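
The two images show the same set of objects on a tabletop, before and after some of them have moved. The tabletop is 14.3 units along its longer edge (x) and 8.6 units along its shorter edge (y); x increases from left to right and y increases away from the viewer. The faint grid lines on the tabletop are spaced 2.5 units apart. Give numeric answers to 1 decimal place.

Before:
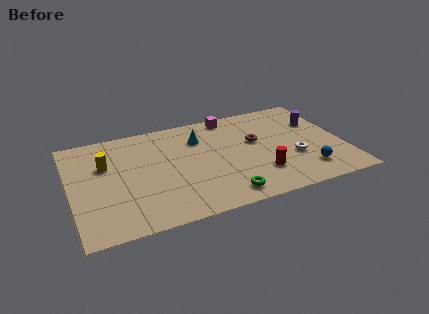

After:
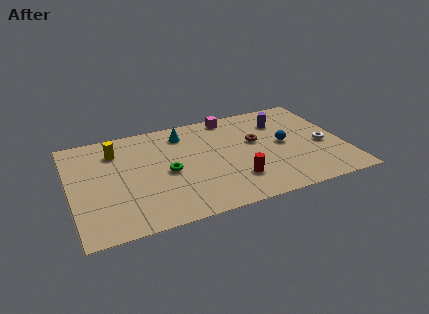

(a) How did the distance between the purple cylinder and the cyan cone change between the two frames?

-1.1

They were about 6.3 units apart before and 5.2 after — 1.1 units closer together.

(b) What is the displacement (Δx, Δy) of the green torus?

(-2.7, 2.8)

The green torus was at about (7.7, 1.2) and moved to about (5.0, 4.0).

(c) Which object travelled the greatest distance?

the green torus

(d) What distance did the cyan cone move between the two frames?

1.1

The cyan cone moved from about (6.9, 6.3) to (6.1, 7.0), a distance of √(0.8² + 0.7²) ≈ 1.1.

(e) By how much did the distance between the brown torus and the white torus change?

+1.0

Before: roughly 2.7 units apart; after: 3.7. That's 1.0 units further apart.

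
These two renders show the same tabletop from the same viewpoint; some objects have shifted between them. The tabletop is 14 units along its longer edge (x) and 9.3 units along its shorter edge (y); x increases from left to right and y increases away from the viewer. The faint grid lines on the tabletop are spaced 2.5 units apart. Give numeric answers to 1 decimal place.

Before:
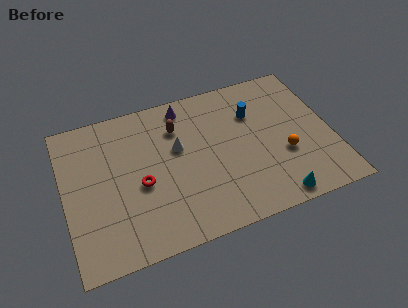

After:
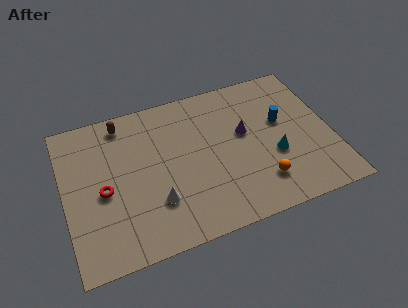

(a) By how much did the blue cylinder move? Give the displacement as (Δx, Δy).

(1.4, -1.0)

The blue cylinder started near (10.1, 6.5) and ended near (11.5, 5.5).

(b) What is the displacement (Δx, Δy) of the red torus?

(-1.9, 0.2)

The red torus was at about (3.9, 4.0) and moved to about (2.0, 4.2).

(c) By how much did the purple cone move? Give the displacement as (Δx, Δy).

(2.9, -2.7)

From the two frames, the purple cone sits at roughly (6.6, 8.1) before and (9.5, 5.4) after.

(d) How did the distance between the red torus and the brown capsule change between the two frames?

+0.5

They were about 3.6 units apart before and 4.1 after — 0.5 units further apart.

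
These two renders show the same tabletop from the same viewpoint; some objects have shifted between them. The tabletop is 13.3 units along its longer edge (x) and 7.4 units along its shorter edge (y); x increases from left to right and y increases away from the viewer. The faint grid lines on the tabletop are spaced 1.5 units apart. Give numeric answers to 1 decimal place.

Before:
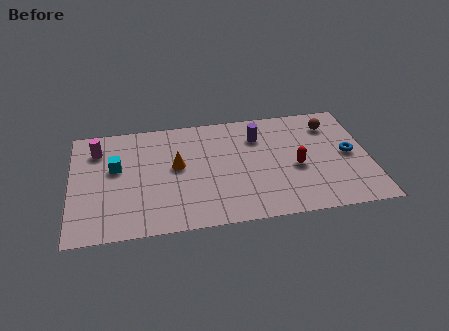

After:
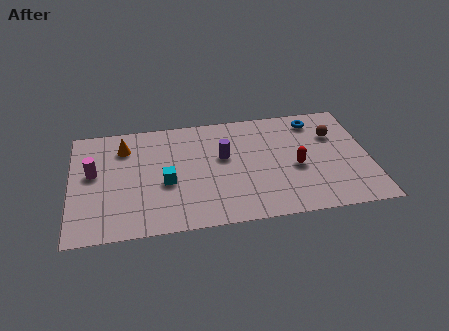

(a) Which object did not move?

the red capsule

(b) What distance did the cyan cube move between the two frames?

2.6

From (2.0, 4.4) to (4.2, 3.1), the cyan cube covered √(2.2² + 1.3²) ≈ 2.6 units.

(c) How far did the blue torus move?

2.9

The blue torus moved from about (12.4, 3.7) to (11.0, 6.2), a distance of √(1.4² + 2.5²) ≈ 2.9.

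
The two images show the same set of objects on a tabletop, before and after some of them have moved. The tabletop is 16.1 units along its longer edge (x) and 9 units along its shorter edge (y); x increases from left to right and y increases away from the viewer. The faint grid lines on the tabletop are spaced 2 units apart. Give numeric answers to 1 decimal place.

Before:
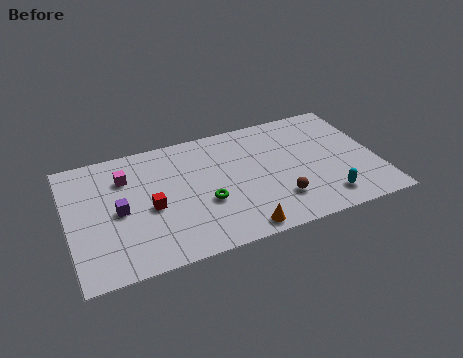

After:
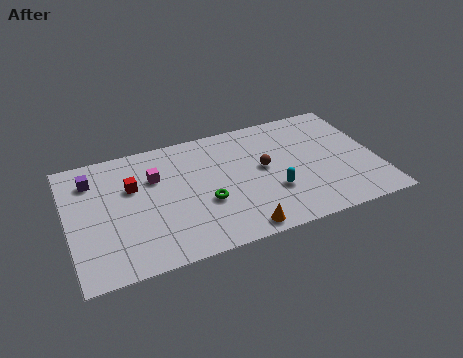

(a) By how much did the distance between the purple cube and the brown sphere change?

+0.7

The distance was about 8.3 in the first image and 9.0 in the second, so they moved 0.7 units further apart.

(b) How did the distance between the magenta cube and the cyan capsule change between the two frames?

-4.5

They were about 11.2 units apart before and 6.7 after — 4.5 units closer together.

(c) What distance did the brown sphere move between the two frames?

2.6

The brown sphere moved from about (10.7, 2.3) to (10.2, 4.9), a distance of √(0.5² + 2.6²) ≈ 2.6.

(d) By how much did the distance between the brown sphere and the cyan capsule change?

-0.6

Before: roughly 2.5 units apart; after: 1.9. That's 0.6 units closer together.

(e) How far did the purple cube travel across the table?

3.0

From (2.6, 4.3) to (1.4, 7.0), the purple cube covered √(1.2² + 2.7²) ≈ 3.0 units.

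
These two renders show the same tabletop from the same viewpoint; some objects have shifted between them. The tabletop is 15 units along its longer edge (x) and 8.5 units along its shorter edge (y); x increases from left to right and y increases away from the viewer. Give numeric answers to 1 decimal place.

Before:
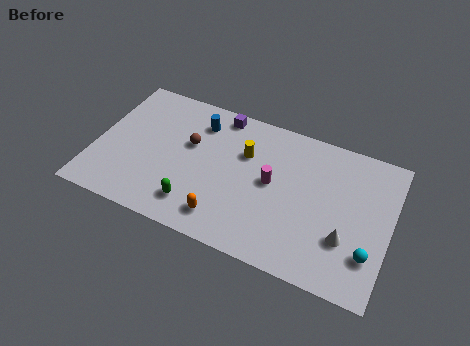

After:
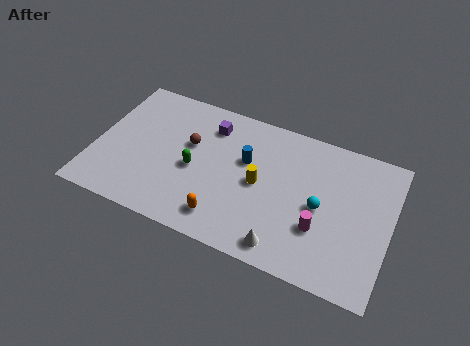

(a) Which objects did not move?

the brown sphere and the orange capsule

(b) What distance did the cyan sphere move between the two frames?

3.1

The cyan sphere moved from about (14.1, 2.3) to (11.5, 4.0), a distance of √(2.6² + 1.7²) ≈ 3.1.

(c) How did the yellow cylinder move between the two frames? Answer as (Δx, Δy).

(0.9, -1.5)

The yellow cylinder was at about (7.5, 5.7) and moved to about (8.4, 4.2).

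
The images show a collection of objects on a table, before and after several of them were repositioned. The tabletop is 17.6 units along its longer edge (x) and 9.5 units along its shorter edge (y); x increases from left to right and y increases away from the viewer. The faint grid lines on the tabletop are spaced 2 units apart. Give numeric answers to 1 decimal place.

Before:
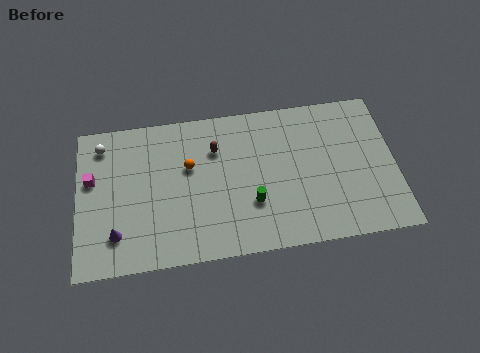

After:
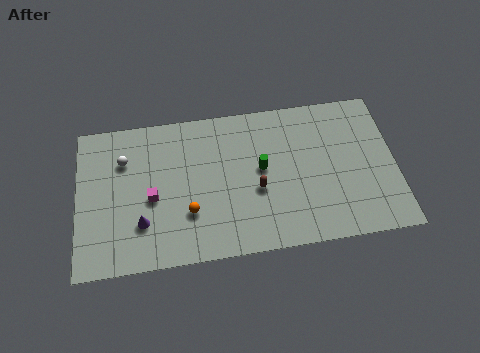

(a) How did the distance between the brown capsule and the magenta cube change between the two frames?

-1.2

The distance was about 7.0 in the first image and 5.8 in the second, so they moved 1.2 units closer together.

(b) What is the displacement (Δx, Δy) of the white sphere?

(1.2, -1.1)

From the two frames, the white sphere sits at roughly (1.4, 7.9) before and (2.6, 6.8) after.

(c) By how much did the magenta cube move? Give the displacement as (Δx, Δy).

(3.3, -1.6)

The magenta cube started near (0.8, 5.8) and ended near (4.1, 4.2).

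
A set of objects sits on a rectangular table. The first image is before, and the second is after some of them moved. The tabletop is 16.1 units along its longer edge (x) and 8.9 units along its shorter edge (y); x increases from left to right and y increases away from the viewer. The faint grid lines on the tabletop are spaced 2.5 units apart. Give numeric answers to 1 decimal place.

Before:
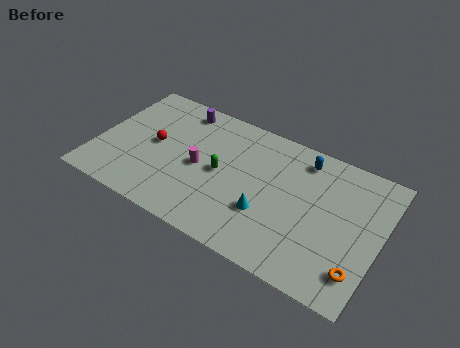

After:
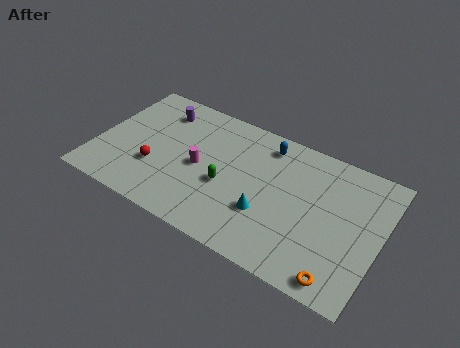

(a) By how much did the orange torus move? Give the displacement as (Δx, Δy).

(-0.9, -0.9)

From the two frames, the orange torus sits at roughly (15.2, 1.9) before and (14.3, 1.0) after.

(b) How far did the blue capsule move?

2.1

From (11.4, 7.5) to (9.3, 7.5), the blue capsule covered √(2.1² + 0.0²) ≈ 2.1 units.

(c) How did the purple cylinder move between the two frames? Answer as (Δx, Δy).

(-1.1, -0.6)

From the two frames, the purple cylinder sits at roughly (4.2, 7.7) before and (3.1, 7.1) after.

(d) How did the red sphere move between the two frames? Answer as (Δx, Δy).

(0.3, -1.6)

The red sphere was at about (3.2, 4.6) and moved to about (3.5, 3.0).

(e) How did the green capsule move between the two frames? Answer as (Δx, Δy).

(0.4, -0.7)

The green capsule started near (7.1, 4.4) and ended near (7.5, 3.7).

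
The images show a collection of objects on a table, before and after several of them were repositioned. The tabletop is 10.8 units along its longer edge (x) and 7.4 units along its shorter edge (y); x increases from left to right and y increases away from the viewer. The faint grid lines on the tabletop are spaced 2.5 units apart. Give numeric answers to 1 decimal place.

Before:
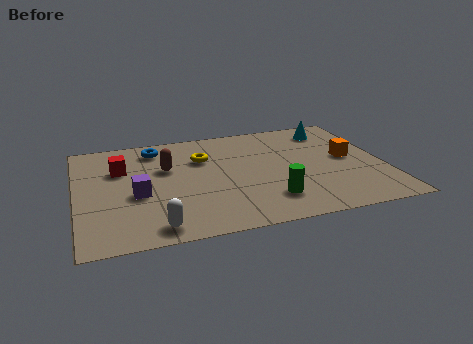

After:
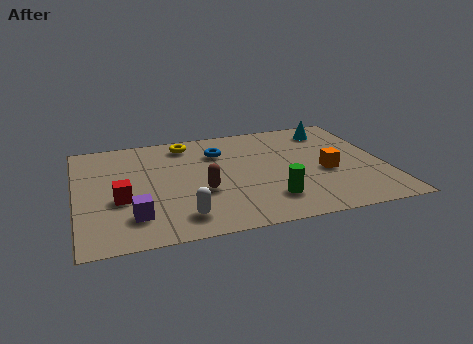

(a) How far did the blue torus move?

2.3

The blue torus was near (2.9, 6.2) before and (5.1, 5.4) after, so it travelled √(2.2² + 0.8²) ≈ 2.3 units.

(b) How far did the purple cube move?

1.4

The purple cube moved from about (2.1, 3.1) to (1.9, 1.7), a distance of √(0.2² + 1.4²) ≈ 1.4.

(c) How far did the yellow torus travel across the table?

1.3

The yellow torus moved from about (4.5, 5.1) to (4.0, 6.3), a distance of √(0.5² + 1.2²) ≈ 1.3.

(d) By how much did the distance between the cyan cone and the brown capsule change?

-0.3

The distance was about 6.2 in the first image and 5.9 in the second, so they moved 0.3 units closer together.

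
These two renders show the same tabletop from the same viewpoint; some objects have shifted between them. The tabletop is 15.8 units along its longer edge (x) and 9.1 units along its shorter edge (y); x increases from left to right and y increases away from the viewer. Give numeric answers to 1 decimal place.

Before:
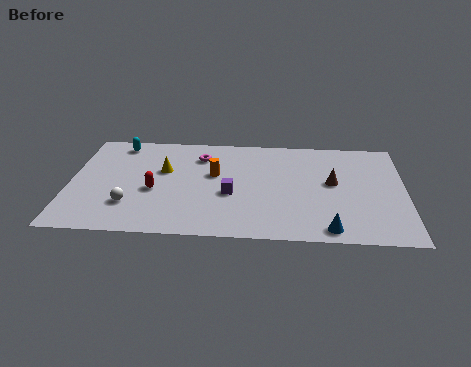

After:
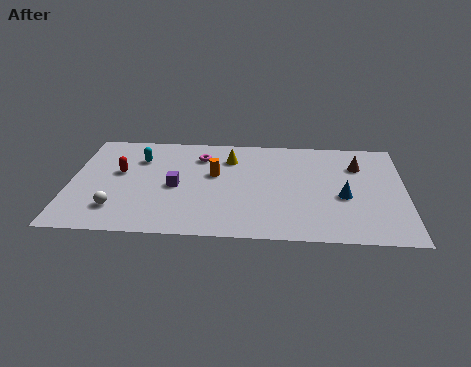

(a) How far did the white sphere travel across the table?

0.7

The white sphere was near (2.9, 2.5) before and (2.3, 2.1) after, so it travelled √(0.6² + 0.4²) ≈ 0.7 units.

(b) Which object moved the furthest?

the yellow cone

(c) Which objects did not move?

the orange cylinder and the magenta torus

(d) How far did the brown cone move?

2.0

The brown cone was near (12.4, 5.0) before and (13.6, 6.6) after, so it travelled √(1.2² + 1.6²) ≈ 2.0 units.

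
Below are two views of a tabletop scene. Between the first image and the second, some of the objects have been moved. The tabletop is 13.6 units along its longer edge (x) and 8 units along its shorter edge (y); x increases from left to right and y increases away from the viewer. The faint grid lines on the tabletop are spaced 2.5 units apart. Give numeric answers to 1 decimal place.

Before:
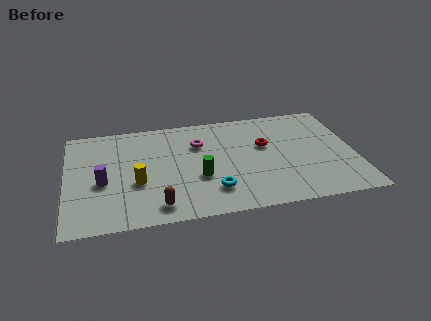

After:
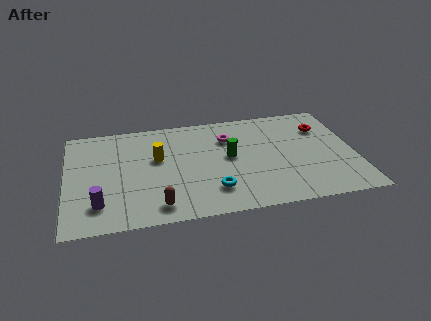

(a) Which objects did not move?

the cyan torus and the brown capsule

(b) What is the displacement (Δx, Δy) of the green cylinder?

(1.5, 1.3)

The green cylinder started near (6.2, 3.0) and ended near (7.7, 4.3).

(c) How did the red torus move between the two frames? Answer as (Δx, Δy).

(2.8, 0.9)

The red torus was at about (9.4, 4.9) and moved to about (12.2, 5.8).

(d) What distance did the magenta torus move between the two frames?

1.4

From (6.3, 5.6) to (7.7, 5.8), the magenta torus covered √(1.4² + 0.2²) ≈ 1.4 units.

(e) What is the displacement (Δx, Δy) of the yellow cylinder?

(1.0, 1.7)

The yellow cylinder was at about (3.3, 3.1) and moved to about (4.3, 4.8).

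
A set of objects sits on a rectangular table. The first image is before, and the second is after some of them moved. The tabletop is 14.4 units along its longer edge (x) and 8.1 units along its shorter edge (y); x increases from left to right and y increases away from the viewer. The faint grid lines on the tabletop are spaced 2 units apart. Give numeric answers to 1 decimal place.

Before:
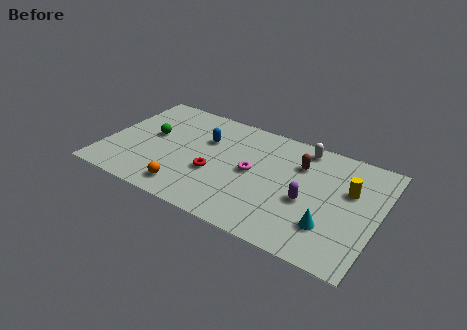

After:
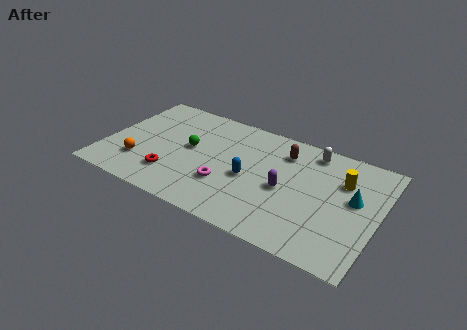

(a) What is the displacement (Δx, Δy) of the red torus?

(-2.1, -1.1)

From the two frames, the red torus sits at roughly (5.9, 3.1) before and (3.8, 2.0) after.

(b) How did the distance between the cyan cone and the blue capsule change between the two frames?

-2.2

Before: roughly 7.7 units apart; after: 5.5. That's 2.2 units closer together.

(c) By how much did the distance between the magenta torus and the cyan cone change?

+2.1

The distance was about 4.7 in the first image and 6.8 in the second, so they moved 2.1 units further apart.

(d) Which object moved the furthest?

the blue capsule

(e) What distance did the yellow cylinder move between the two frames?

0.6

The yellow cylinder moved from about (12.8, 5.1) to (12.4, 5.6), a distance of √(0.4² + 0.5²) ≈ 0.6.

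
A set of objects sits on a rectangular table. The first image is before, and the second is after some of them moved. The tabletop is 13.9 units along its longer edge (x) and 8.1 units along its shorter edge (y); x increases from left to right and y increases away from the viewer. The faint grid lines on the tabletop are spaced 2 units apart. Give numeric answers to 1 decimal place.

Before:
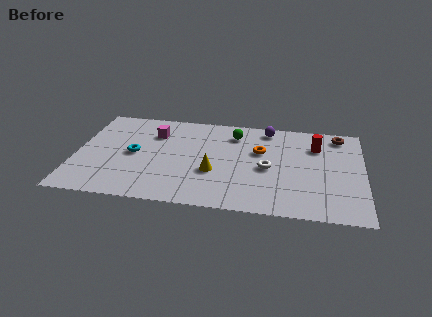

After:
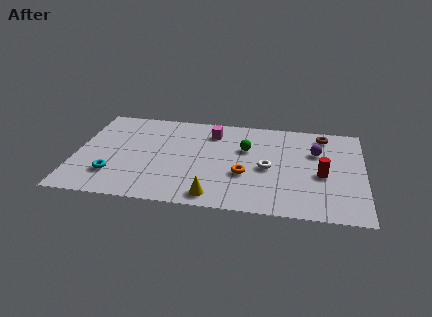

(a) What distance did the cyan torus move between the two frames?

2.1

From (2.8, 4.0) to (1.9, 2.1), the cyan torus covered √(0.9² + 1.9²) ≈ 2.1 units.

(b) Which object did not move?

the white torus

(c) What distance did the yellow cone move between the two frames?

2.0

The yellow cone moved from about (6.7, 3.0) to (6.8, 1.0), a distance of √(0.1² + 2.0²) ≈ 2.0.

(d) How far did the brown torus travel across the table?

0.8

From (12.7, 7.0) to (11.9, 6.9), the brown torus covered √(0.8² + 0.1²) ≈ 0.8 units.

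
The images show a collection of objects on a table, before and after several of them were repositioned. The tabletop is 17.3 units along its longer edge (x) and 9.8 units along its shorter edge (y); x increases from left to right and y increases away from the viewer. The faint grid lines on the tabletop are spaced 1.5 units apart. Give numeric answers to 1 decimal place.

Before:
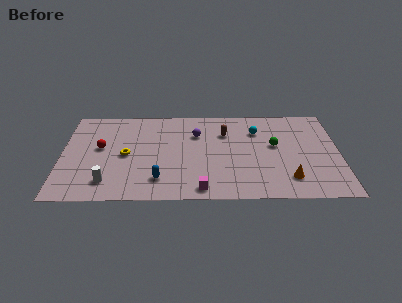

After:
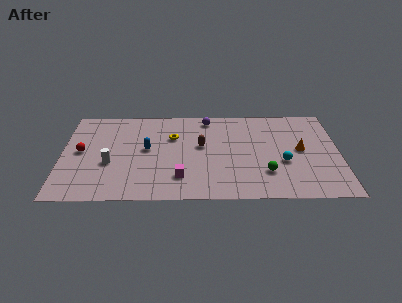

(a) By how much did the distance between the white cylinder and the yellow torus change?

+1.8

They were about 3.0 units apart before and 4.8 after — 1.8 units further apart.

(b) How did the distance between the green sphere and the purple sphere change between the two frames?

+1.8

They were about 5.1 units apart before and 6.9 after — 1.8 units further apart.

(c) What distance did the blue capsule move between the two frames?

3.3

The blue capsule moved from about (6.1, 2.1) to (5.3, 5.3), a distance of √(0.8² + 3.2²) ≈ 3.3.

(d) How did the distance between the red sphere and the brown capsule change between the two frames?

-0.4

Before: roughly 7.9 units apart; after: 7.5. That's 0.4 units closer together.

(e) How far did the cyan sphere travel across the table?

3.8

From (12.2, 7.2) to (13.8, 3.8), the cyan sphere covered √(1.6² + 3.4²) ≈ 3.8 units.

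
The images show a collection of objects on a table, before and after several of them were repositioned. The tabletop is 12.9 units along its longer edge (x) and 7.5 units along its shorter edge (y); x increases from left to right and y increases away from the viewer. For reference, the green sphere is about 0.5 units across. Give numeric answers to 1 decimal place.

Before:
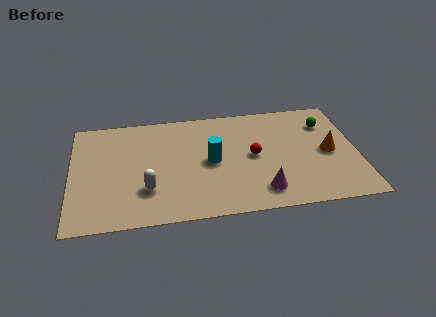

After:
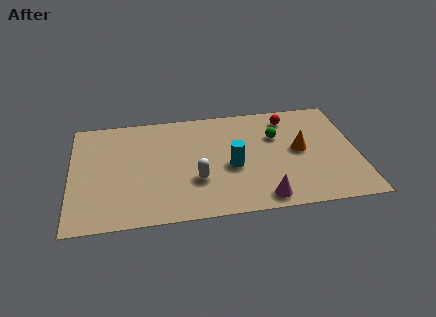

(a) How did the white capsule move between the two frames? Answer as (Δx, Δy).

(2.2, 0.3)

The white capsule was at about (3.4, 2.2) and moved to about (5.6, 2.5).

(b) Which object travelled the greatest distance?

the red sphere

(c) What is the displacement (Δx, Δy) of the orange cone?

(-1.3, 0.3)

The orange cone was at about (11.6, 3.6) and moved to about (10.3, 3.9).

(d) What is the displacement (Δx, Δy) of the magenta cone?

(0.0, -0.5)

From the two frames, the magenta cone sits at roughly (8.5, 1.4) before and (8.5, 0.9) after.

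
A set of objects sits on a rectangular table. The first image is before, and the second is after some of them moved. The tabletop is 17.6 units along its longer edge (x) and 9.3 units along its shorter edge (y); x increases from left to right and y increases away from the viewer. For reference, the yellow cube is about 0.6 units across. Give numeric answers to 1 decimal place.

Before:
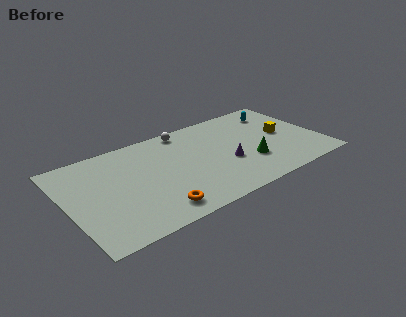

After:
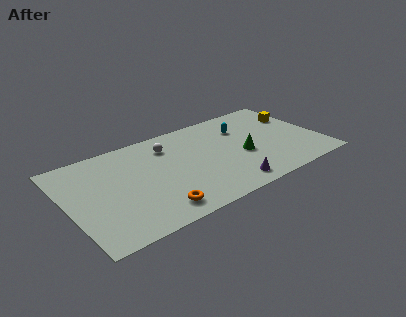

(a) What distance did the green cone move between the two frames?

0.9

From (12.4, 3.0) to (12.1, 3.9), the green cone covered √(0.3² + 0.9²) ≈ 0.9 units.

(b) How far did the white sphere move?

1.8

The white sphere moved from about (8.7, 8.3) to (7.3, 7.2), a distance of √(1.4² + 1.1²) ≈ 1.8.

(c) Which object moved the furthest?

the cyan capsule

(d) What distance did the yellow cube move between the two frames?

2.1

From (15.2, 4.8) to (16.5, 6.4), the yellow cube covered √(1.3² + 1.6²) ≈ 2.1 units.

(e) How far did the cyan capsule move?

2.8

The cyan capsule was near (15.3, 7.4) before and (12.6, 6.7) after, so it travelled √(2.7² + 0.7²) ≈ 2.8 units.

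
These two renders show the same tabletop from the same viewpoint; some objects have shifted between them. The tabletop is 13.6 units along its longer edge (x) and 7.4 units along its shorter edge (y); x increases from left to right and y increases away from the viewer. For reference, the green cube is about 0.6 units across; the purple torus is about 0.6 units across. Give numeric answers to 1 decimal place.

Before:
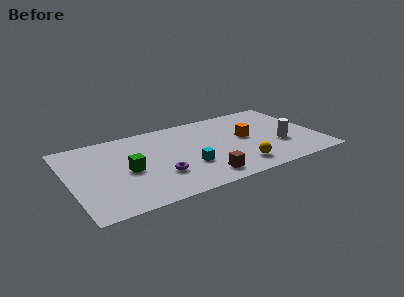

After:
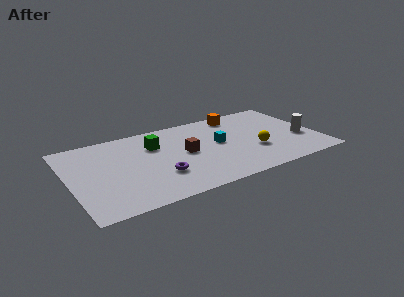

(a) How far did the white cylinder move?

1.3

The white cylinder was near (11.4, 2.6) before and (12.7, 2.8) after, so it travelled √(1.3² + 0.2²) ≈ 1.3 units.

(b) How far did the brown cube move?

2.7

From (6.9, 1.2) to (6.3, 3.8), the brown cube covered √(0.6² + 2.6²) ≈ 2.7 units.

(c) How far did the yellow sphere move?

1.6

The yellow sphere moved from about (8.9, 1.4) to (10.0, 2.6), a distance of √(1.1² + 1.2²) ≈ 1.6.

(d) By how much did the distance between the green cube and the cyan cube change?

+0.3

They were about 3.3 units apart before and 3.6 after — 0.3 units further apart.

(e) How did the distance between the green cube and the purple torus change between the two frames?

+1.0

Before: roughly 1.9 units apart; after: 2.9. That's 1.0 units further apart.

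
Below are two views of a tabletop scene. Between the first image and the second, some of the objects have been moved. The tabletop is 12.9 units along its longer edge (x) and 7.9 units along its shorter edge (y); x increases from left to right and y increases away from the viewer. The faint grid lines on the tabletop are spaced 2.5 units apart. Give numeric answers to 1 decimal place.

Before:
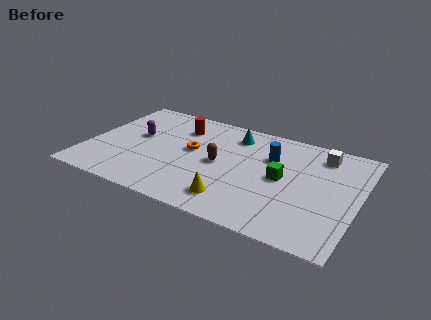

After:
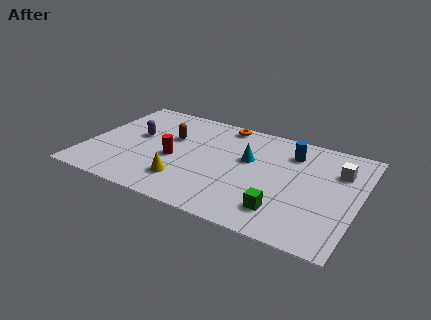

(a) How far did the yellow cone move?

2.4

From (7.3, 1.5) to (4.9, 1.9), the yellow cone covered √(2.4² + 0.4²) ≈ 2.4 units.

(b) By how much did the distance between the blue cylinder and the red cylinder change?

+1.4

They were about 4.5 units apart before and 5.9 after — 1.4 units further apart.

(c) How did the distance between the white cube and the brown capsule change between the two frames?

+2.7

The distance was about 5.3 in the first image and 8.0 in the second, so they moved 2.7 units further apart.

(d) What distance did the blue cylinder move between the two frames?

1.1

The blue cylinder moved from about (8.6, 5.4) to (9.5, 6.1), a distance of √(0.9² + 0.7²) ≈ 1.1.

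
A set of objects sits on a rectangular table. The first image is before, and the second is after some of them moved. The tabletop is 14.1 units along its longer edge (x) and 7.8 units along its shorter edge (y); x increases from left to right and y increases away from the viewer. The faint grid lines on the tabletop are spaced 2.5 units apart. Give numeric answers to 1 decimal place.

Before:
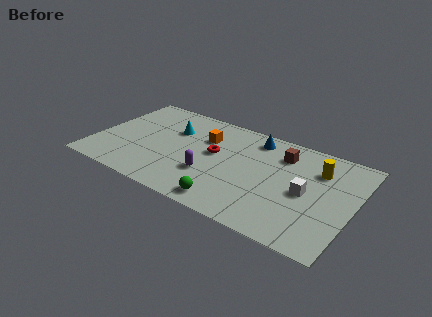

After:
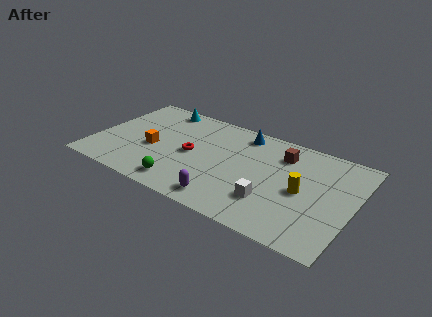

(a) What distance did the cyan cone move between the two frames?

1.9

From (4.0, 5.3) to (3.0, 6.9), the cyan cone covered √(1.0² + 1.6²) ≈ 1.9 units.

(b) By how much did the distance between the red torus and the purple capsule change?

+1.7

They were about 1.8 units apart before and 3.5 after — 1.7 units further apart.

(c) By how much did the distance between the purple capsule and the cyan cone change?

+3.7

Before: roughly 3.7 units apart; after: 7.4. That's 3.7 units further apart.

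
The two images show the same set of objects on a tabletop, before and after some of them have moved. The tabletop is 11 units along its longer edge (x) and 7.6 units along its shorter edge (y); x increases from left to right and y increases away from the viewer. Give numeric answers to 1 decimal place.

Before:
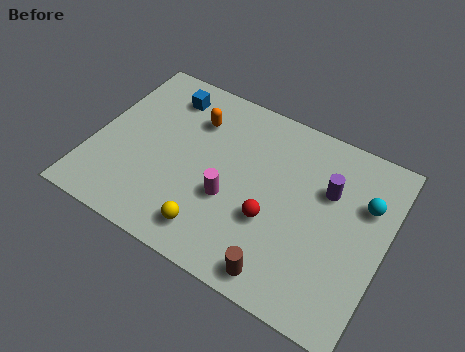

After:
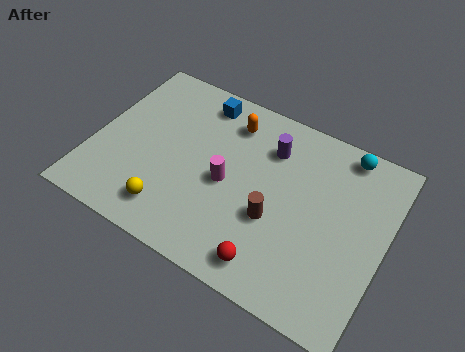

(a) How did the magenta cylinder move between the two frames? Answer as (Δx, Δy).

(-0.2, 0.6)

The magenta cylinder was at about (5.3, 2.9) and moved to about (5.1, 3.5).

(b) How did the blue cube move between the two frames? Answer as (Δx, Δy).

(1.3, 0.3)

The blue cube was at about (2.3, 6.2) and moved to about (3.6, 6.5).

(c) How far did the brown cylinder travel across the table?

2.1

The brown cylinder was near (7.6, 0.9) before and (7.0, 2.9) after, so it travelled √(0.6² + 2.0²) ≈ 2.1 units.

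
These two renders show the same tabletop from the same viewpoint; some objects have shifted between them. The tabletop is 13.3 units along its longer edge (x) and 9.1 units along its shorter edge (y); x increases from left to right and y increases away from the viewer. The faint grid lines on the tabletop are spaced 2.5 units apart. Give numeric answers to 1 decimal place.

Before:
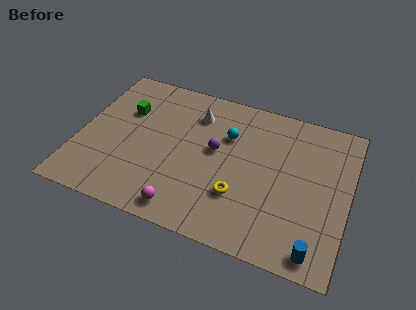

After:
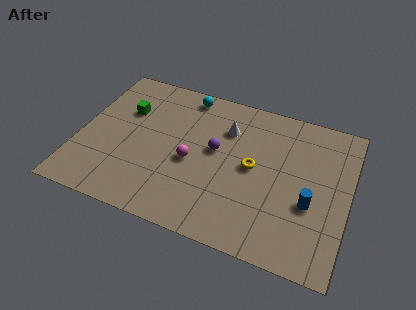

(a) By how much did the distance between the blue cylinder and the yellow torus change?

-1.2

They were about 4.3 units apart before and 3.1 after — 1.2 units closer together.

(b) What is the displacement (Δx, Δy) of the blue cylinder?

(-0.5, 2.5)

The blue cylinder was at about (12.0, 1.0) and moved to about (11.5, 3.5).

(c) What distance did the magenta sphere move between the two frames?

2.9

The magenta sphere moved from about (5.6, 1.1) to (5.6, 4.0), a distance of √(0.0² + 2.9²) ≈ 2.9.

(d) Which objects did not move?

the purple sphere and the green cube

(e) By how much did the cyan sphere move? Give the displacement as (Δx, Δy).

(-2.3, 1.9)

The cyan sphere was at about (7.2, 6.2) and moved to about (4.9, 8.1).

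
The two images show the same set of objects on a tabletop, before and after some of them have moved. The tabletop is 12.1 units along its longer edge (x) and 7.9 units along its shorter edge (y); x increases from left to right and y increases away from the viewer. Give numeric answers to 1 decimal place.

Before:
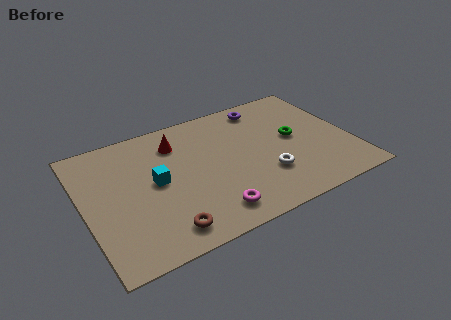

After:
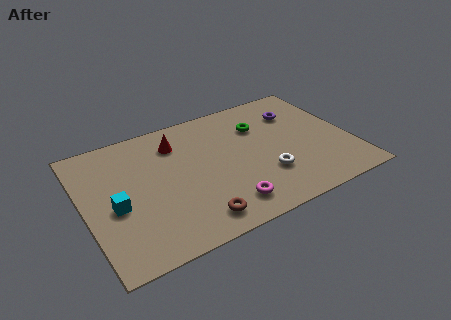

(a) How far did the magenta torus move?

0.7

The magenta torus was near (5.3, 1.3) before and (6.0, 1.4) after, so it travelled √(0.7² + 0.1²) ≈ 0.7 units.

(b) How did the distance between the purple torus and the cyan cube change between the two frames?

+3.0

The distance was about 6.0 in the first image and 9.0 in the second, so they moved 3.0 units further apart.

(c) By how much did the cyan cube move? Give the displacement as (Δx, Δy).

(-1.9, -0.7)

The cyan cube was at about (3.2, 4.1) and moved to about (1.3, 3.4).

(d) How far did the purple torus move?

1.7

From (8.6, 6.8) to (10.0, 5.8), the purple torus covered √(1.4² + 1.0²) ≈ 1.7 units.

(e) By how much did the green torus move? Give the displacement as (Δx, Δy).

(-1.4, 1.4)

From the two frames, the green torus sits at roughly (9.6, 4.2) before and (8.2, 5.6) after.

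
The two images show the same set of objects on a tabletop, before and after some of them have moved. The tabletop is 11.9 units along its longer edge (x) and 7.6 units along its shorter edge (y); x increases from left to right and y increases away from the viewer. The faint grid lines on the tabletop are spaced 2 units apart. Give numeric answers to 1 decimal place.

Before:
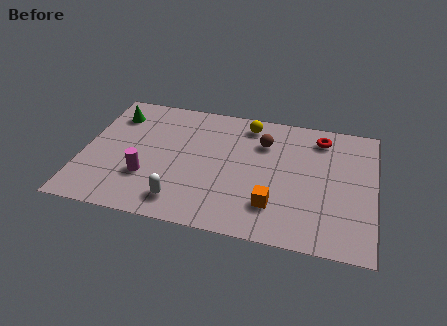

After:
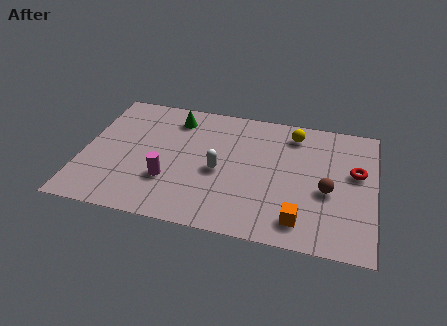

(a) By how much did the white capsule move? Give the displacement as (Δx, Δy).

(1.4, 2.1)

The white capsule started near (4.2, 1.3) and ended near (5.6, 3.4).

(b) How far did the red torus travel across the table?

2.3

From (9.6, 6.3) to (11.1, 4.5), the red torus covered √(1.5² + 1.8²) ≈ 2.3 units.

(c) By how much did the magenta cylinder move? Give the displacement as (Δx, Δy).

(0.9, 0.0)

The magenta cylinder was at about (2.7, 2.4) and moved to about (3.6, 2.4).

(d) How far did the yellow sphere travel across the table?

1.9

The yellow sphere moved from about (6.6, 6.5) to (8.5, 6.3), a distance of √(1.9² + 0.2²) ≈ 1.9.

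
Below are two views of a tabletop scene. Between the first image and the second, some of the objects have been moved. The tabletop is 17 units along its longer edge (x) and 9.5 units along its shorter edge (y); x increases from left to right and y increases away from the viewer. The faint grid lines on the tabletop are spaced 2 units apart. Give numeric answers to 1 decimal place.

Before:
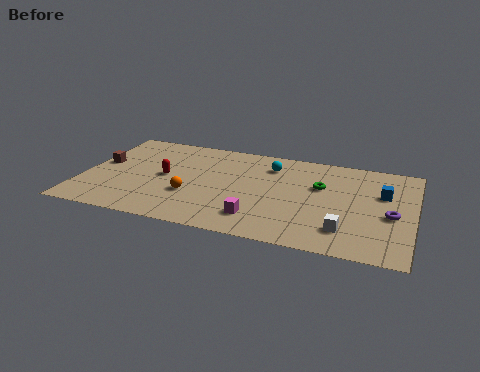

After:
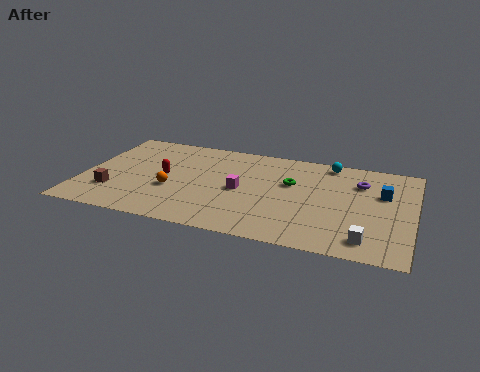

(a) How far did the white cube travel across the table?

1.3

From (13.7, 2.1) to (14.8, 1.5), the white cube covered √(1.1² + 0.6²) ≈ 1.3 units.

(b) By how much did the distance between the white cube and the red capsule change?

+1.2

They were about 9.9 units apart before and 11.1 after — 1.2 units further apart.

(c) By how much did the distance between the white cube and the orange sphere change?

+2.2

The distance was about 8.1 in the first image and 10.3 in the second, so they moved 2.2 units further apart.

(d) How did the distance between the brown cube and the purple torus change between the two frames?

-1.9

Before: roughly 15.1 units apart; after: 13.2. That's 1.9 units closer together.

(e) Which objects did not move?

the red capsule and the blue cube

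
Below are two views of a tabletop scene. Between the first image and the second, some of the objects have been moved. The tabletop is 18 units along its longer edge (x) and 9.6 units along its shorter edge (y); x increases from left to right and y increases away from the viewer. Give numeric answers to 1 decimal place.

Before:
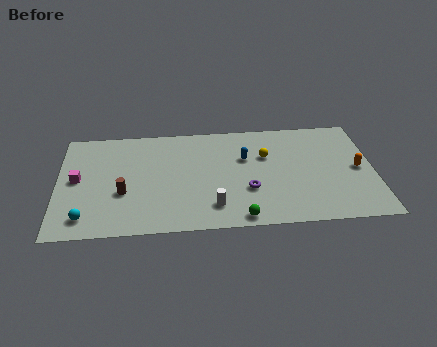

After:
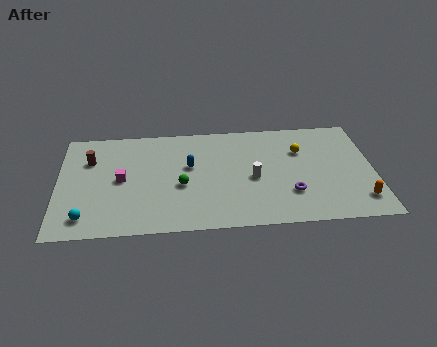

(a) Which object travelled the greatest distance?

the green sphere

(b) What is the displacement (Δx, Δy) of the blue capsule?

(-3.2, -0.5)

From the two frames, the blue capsule sits at roughly (10.7, 6.2) before and (7.5, 5.7) after.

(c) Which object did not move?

the cyan sphere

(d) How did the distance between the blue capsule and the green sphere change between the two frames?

-3.5

They were about 5.3 units apart before and 1.8 after — 3.5 units closer together.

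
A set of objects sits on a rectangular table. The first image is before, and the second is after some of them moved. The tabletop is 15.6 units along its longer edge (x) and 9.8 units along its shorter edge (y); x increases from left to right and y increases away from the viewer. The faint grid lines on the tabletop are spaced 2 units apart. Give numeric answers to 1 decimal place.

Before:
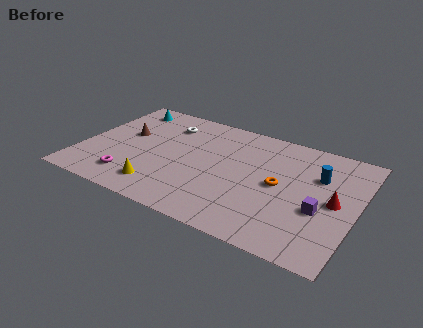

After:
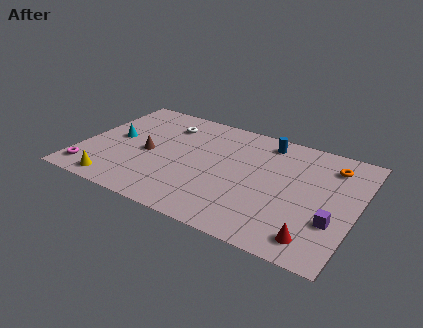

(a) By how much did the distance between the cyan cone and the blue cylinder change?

-2.7

They were about 11.6 units apart before and 8.9 after — 2.7 units closer together.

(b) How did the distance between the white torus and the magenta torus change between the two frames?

+1.2

They were about 5.8 units apart before and 7.0 after — 1.2 units further apart.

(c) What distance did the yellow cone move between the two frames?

2.5

From (4.9, 1.8) to (2.5, 1.1), the yellow cone covered √(2.4² + 0.7²) ≈ 2.5 units.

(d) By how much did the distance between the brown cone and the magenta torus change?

+0.3

Before: roughly 3.9 units apart; after: 4.2. That's 0.3 units further apart.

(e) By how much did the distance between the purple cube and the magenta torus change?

+3.0

The distance was about 10.7 in the first image and 13.7 in the second, so they moved 3.0 units further apart.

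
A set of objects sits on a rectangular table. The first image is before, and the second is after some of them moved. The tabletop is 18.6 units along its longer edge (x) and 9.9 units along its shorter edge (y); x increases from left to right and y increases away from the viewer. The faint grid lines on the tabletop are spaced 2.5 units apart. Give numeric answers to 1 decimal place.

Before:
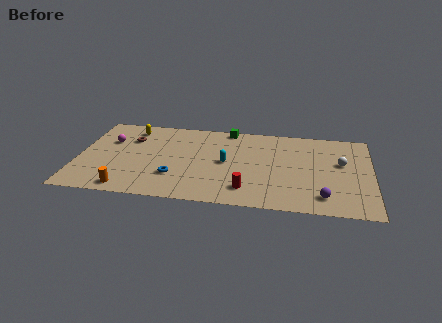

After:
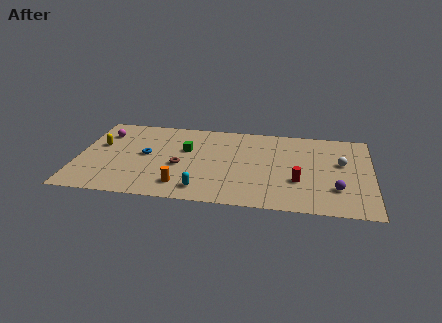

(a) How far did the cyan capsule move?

3.7

From (9.4, 5.0) to (8.0, 1.6), the cyan capsule covered √(1.4² + 3.4²) ≈ 3.7 units.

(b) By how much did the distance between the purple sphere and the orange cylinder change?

-2.6

The distance was about 12.3 in the first image and 9.7 in the second, so they moved 2.6 units closer together.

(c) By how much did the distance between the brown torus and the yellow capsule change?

+4.2

The distance was about 1.3 in the first image and 5.5 in the second, so they moved 4.2 units further apart.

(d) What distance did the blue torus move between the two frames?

3.0

From (6.2, 2.9) to (4.3, 5.2), the blue torus covered √(1.9² + 2.3²) ≈ 3.0 units.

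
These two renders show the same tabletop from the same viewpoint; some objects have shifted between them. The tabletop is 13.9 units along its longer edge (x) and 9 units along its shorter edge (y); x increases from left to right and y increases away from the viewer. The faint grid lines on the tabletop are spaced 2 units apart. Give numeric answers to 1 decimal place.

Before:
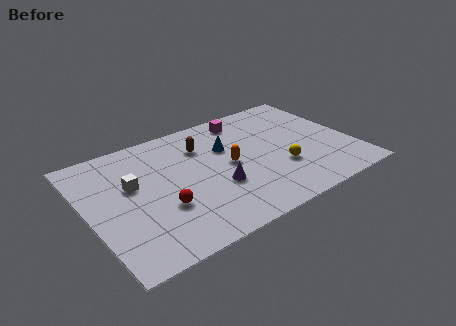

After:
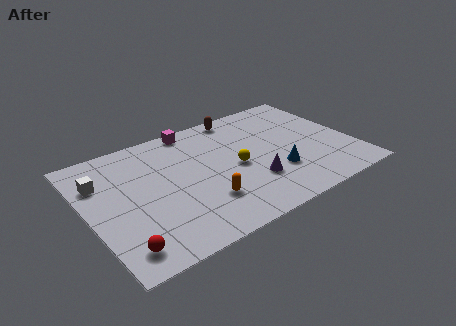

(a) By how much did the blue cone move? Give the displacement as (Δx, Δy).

(2.1, -3.1)

From the two frames, the blue cone sits at roughly (7.5, 5.9) before and (9.6, 2.8) after.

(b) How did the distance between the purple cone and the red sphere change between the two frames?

+4.3

The distance was about 2.9 in the first image and 7.2 in the second, so they moved 4.3 units further apart.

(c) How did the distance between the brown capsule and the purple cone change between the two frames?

+2.0

The distance was about 3.4 in the first image and 5.4 in the second, so they moved 2.0 units further apart.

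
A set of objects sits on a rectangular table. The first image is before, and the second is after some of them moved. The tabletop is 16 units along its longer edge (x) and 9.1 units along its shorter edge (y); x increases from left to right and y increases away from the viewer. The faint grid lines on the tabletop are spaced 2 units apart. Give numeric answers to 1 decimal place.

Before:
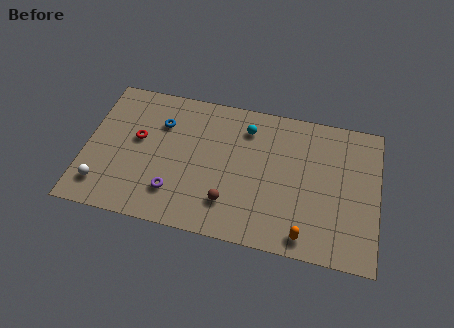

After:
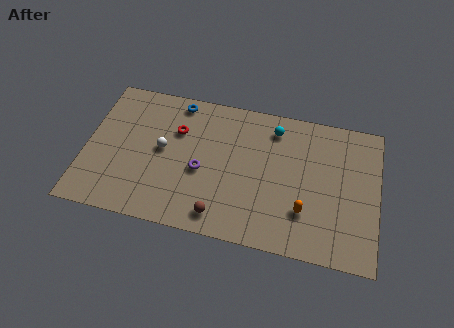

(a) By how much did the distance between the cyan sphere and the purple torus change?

-1.0

Before: roughly 6.2 units apart; after: 5.2. That's 1.0 units closer together.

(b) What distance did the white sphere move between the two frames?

4.3

The white sphere was near (1.1, 1.8) before and (4.2, 4.8) after, so it travelled √(3.1² + 3.0²) ≈ 4.3 units.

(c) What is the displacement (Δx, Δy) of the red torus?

(2.1, 1.0)

The red torus started near (2.8, 5.2) and ended near (4.9, 6.2).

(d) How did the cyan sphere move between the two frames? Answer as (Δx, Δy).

(1.5, 0.3)

From the two frames, the cyan sphere sits at roughly (8.7, 7.2) before and (10.2, 7.5) after.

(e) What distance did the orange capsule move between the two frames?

1.5

From (12.2, 1.1) to (12.1, 2.6), the orange capsule covered √(0.1² + 1.5²) ≈ 1.5 units.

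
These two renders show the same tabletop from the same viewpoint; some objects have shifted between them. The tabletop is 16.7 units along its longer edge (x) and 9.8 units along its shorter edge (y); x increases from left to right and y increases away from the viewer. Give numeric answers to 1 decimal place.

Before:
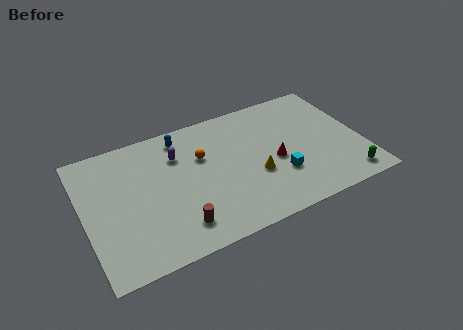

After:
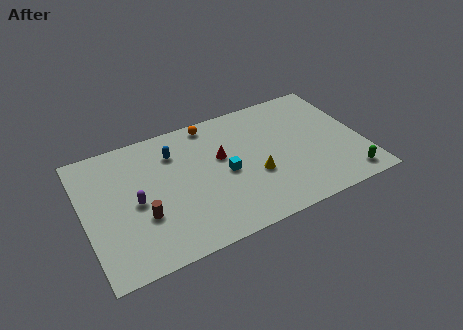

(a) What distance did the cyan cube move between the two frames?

3.4

The cyan cube was near (11.5, 3.1) before and (8.4, 4.6) after, so it travelled √(3.1² + 1.5²) ≈ 3.4 units.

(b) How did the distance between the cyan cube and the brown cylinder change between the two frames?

-1.2

Before: roughly 6.4 units apart; after: 5.2. That's 1.2 units closer together.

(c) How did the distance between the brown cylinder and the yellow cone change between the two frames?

+1.6

They were about 5.2 units apart before and 6.8 after — 1.6 units further apart.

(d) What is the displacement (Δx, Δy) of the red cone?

(-3.1, 1.6)

The red cone was at about (11.4, 4.3) and moved to about (8.3, 5.9).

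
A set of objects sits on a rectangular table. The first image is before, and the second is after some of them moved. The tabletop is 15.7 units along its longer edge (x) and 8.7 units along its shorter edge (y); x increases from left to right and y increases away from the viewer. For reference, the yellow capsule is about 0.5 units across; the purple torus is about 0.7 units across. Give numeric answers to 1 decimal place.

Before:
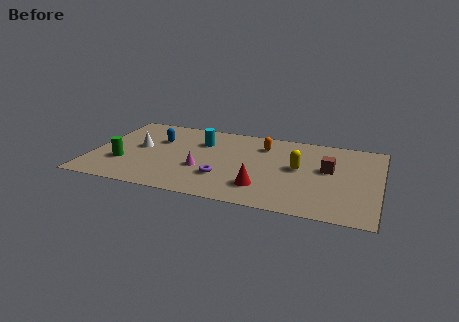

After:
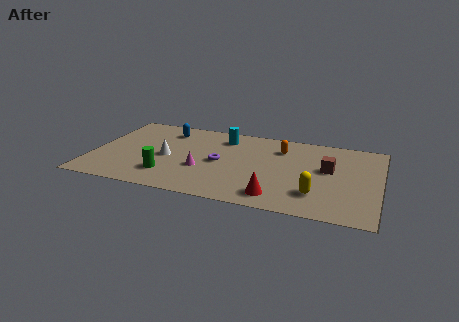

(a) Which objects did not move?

the magenta cone and the brown cube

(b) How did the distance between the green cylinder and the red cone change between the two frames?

-1.7

They were about 7.7 units apart before and 6.0 after — 1.7 units closer together.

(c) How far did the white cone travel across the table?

1.7

The white cone was near (2.5, 4.7) before and (4.1, 4.0) after, so it travelled √(1.6² + 0.7²) ≈ 1.7 units.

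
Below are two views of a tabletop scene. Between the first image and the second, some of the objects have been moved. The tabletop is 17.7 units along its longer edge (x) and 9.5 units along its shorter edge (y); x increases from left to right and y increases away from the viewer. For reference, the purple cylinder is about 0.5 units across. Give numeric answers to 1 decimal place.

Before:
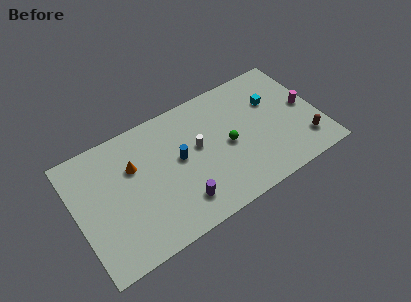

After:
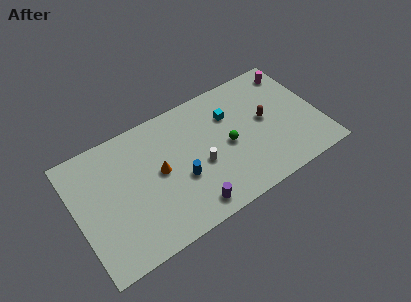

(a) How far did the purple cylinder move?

0.9

The purple cylinder was near (7.1, 2.0) before and (7.7, 1.3) after, so it travelled √(0.6² + 0.7²) ≈ 0.9 units.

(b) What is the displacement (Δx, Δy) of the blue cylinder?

(-0.1, -1.5)

The blue cylinder started near (7.5, 5.2) and ended near (7.4, 3.7).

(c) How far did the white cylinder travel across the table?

1.4

From (8.9, 5.4) to (8.9, 4.0), the white cylinder covered √(0.0² + 1.4²) ≈ 1.4 units.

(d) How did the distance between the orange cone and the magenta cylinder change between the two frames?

-1.7

They were about 12.6 units apart before and 10.9 after — 1.7 units closer together.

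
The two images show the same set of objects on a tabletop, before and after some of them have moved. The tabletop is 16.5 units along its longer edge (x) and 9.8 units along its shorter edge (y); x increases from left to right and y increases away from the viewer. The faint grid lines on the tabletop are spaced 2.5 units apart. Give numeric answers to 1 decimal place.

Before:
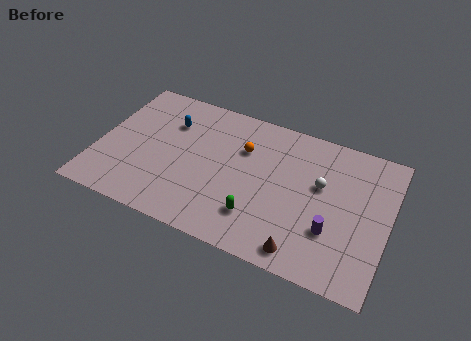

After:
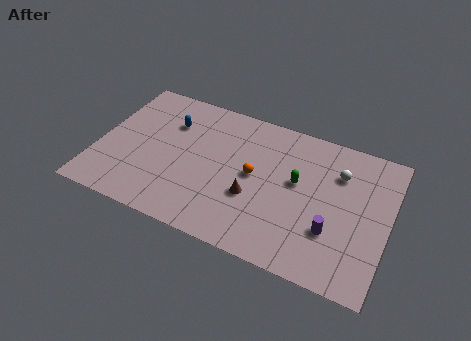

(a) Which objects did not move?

the blue capsule and the purple cylinder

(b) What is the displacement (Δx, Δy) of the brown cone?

(-3.1, 2.4)

From the two frames, the brown cone sits at roughly (12.1, 1.2) before and (9.0, 3.6) after.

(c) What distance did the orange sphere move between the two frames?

1.8

The orange sphere moved from about (8.1, 6.7) to (8.9, 5.1), a distance of √(0.8² + 1.6²) ≈ 1.8.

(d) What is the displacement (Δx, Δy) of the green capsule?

(1.9, 3.2)

The green capsule was at about (9.4, 2.4) and moved to about (11.3, 5.6).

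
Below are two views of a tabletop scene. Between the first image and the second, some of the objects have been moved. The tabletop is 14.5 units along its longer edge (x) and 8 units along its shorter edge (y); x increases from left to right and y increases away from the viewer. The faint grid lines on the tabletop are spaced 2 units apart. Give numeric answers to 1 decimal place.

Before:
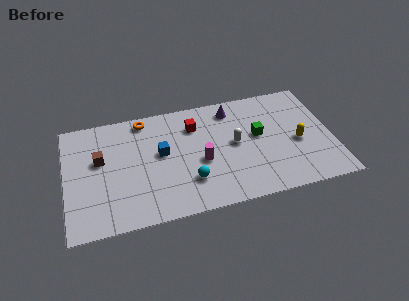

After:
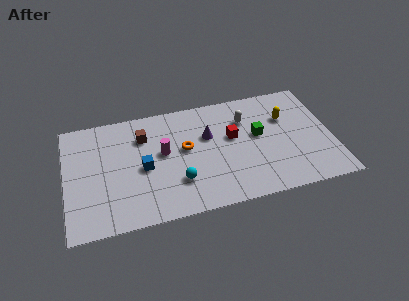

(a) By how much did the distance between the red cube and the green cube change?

-2.3

The distance was about 3.7 in the first image and 1.4 in the second, so they moved 2.3 units closer together.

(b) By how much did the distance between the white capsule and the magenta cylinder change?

+2.7

They were about 2.1 units apart before and 4.8 after — 2.7 units further apart.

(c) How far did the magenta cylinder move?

2.3

The magenta cylinder moved from about (7.3, 3.4) to (5.3, 4.5), a distance of √(2.0² + 1.1²) ≈ 2.3.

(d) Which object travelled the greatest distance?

the orange torus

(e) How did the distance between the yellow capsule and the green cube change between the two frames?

-0.5

Before: roughly 2.3 units apart; after: 1.8. That's 0.5 units closer together.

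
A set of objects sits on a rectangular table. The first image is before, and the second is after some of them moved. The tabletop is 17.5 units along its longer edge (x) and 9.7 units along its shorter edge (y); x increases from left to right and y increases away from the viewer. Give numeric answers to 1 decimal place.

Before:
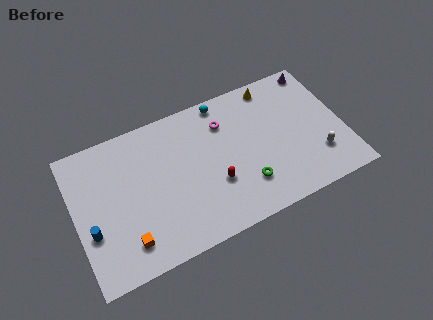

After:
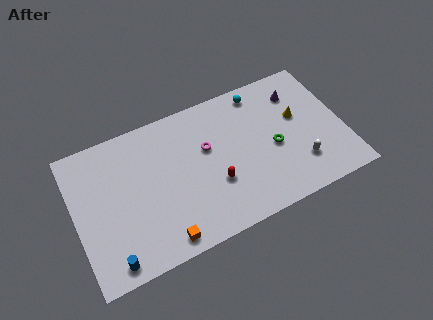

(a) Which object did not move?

the red capsule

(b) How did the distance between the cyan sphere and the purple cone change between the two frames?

-3.7

Before: roughly 6.3 units apart; after: 2.6. That's 3.7 units closer together.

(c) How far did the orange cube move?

2.3

From (3.0, 1.9) to (5.2, 1.1), the orange cube covered √(2.2² + 0.8²) ≈ 2.3 units.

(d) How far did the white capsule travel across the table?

1.2

The white capsule was near (15.6, 2.6) before and (14.4, 2.5) after, so it travelled √(1.2² + 0.1²) ≈ 1.2 units.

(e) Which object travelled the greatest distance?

the yellow cone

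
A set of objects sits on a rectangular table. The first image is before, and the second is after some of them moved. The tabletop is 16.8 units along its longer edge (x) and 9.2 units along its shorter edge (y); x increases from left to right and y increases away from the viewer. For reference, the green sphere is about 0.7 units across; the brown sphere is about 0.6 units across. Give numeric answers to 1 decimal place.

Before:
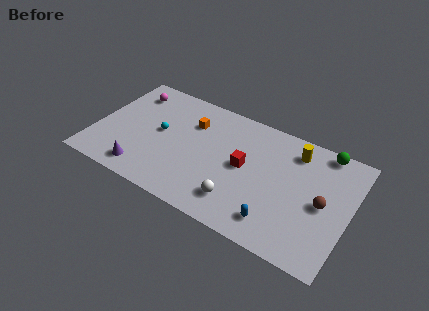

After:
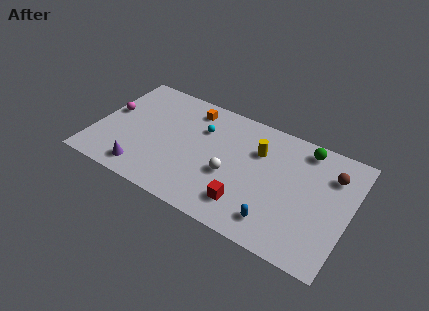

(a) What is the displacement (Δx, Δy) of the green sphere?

(-1.2, -0.4)

From the two frames, the green sphere sits at roughly (14.7, 8.4) before and (13.5, 8.0) after.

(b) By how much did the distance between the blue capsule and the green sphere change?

-0.7

They were about 7.1 units apart before and 6.4 after — 0.7 units closer together.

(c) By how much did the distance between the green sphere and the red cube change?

+0.8

The distance was about 6.0 in the first image and 6.8 in the second, so they moved 0.8 units further apart.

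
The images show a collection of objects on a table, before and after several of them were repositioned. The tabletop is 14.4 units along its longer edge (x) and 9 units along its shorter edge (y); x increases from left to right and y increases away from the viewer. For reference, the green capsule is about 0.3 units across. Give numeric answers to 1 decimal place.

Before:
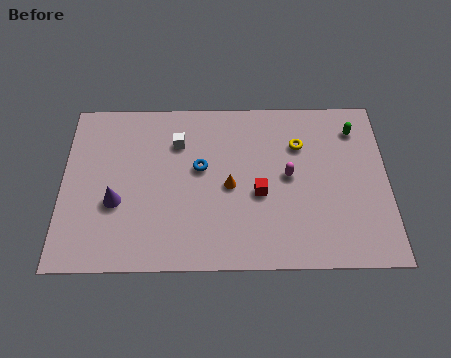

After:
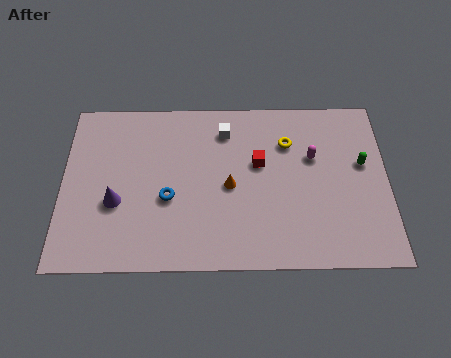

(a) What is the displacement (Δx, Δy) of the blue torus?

(-1.4, -1.6)

The blue torus was at about (6.1, 5.2) and moved to about (4.7, 3.6).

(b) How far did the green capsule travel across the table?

1.9

The green capsule moved from about (13.0, 7.2) to (13.3, 5.3), a distance of √(0.3² + 1.9²) ≈ 1.9.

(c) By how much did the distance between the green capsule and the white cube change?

-1.5

They were about 7.9 units apart before and 6.4 after — 1.5 units closer together.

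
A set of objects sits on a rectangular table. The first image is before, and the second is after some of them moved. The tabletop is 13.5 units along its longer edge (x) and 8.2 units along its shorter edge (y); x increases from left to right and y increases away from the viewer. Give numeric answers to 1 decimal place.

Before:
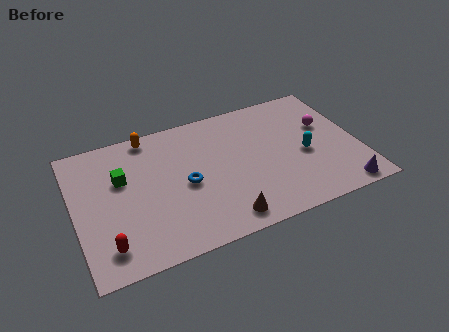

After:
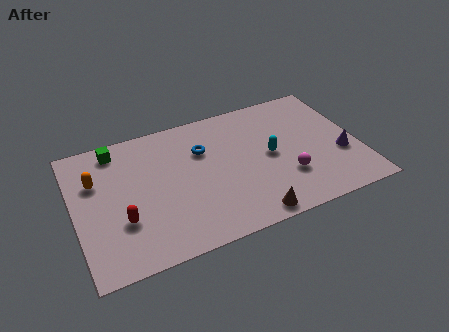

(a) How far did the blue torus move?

2.1

From (5.2, 3.8) to (6.2, 5.6), the blue torus covered √(1.0² + 1.8²) ≈ 2.1 units.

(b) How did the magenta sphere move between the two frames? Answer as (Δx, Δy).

(-2.2, -2.6)

The magenta sphere was at about (12.1, 5.1) and moved to about (9.9, 2.5).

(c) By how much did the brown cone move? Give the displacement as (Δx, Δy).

(1.2, -0.3)

The brown cone started near (6.7, 1.1) and ended near (7.9, 0.8).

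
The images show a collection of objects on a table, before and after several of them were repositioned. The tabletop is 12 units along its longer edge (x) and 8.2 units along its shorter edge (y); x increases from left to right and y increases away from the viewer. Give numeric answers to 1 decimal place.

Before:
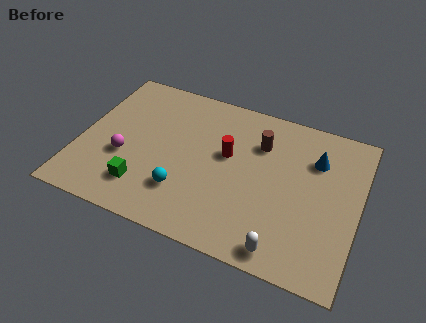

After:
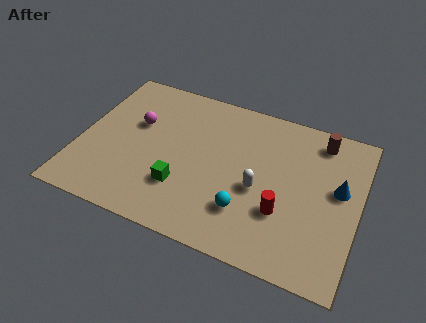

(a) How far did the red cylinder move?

3.3

The red cylinder moved from about (6.3, 4.8) to (8.9, 2.7), a distance of √(2.6² + 2.1²) ≈ 3.3.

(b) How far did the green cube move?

1.7

The green cube was near (3.0, 1.8) before and (4.6, 2.4) after, so it travelled √(1.6² + 0.6²) ≈ 1.7 units.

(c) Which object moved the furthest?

the red cylinder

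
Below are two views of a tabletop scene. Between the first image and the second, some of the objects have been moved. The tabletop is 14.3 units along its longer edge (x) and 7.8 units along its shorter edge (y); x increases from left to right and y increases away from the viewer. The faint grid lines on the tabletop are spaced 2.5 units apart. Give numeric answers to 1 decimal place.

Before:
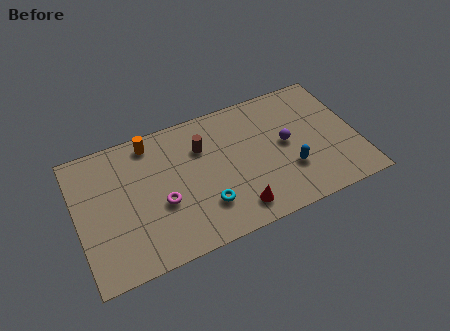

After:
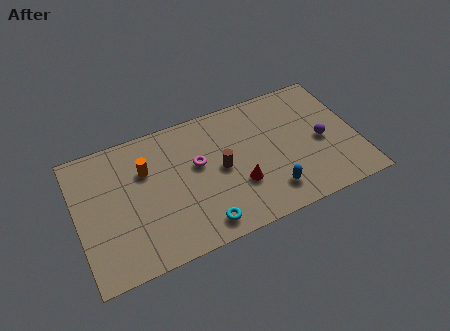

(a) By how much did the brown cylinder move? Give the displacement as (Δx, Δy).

(0.8, -1.6)

From the two frames, the brown cylinder sits at roughly (6.5, 5.5) before and (7.3, 3.9) after.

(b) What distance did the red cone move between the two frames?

1.3

The red cone was near (7.8, 1.3) before and (8.1, 2.6) after, so it travelled √(0.3² + 1.3²) ≈ 1.3 units.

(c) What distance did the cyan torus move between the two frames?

1.0

The cyan torus was near (6.3, 2.1) before and (6.0, 1.1) after, so it travelled √(0.3² + 1.0²) ≈ 1.0 units.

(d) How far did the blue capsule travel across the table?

1.4

From (10.7, 2.5) to (9.6, 1.6), the blue capsule covered √(1.1² + 0.9²) ≈ 1.4 units.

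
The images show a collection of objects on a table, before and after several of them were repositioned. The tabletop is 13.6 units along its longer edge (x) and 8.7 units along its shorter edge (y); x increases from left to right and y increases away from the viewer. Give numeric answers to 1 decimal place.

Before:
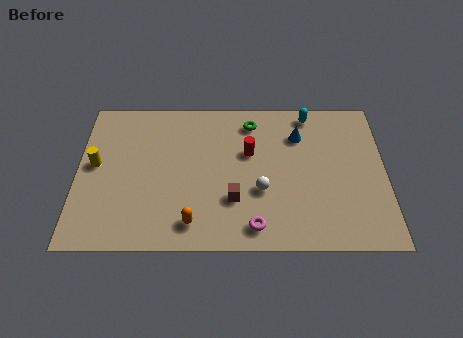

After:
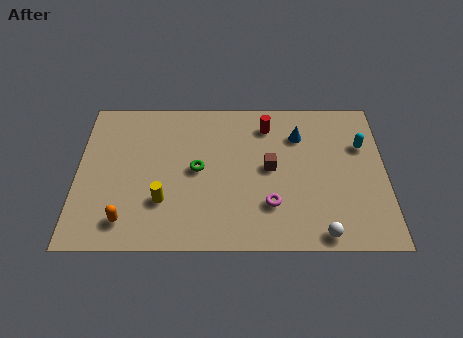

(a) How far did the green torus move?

3.7

The green torus moved from about (7.7, 7.2) to (5.3, 4.4), a distance of √(2.4² + 2.8²) ≈ 3.7.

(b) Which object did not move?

the blue cone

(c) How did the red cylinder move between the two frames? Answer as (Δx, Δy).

(0.8, 1.6)

The red cylinder started near (7.6, 5.4) and ended near (8.4, 7.0).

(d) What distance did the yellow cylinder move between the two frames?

3.7

The yellow cylinder moved from about (0.8, 4.7) to (3.8, 2.6), a distance of √(3.0² + 2.1²) ≈ 3.7.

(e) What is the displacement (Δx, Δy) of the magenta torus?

(0.7, 1.2)

From the two frames, the magenta torus sits at roughly (7.8, 1.2) before and (8.5, 2.4) after.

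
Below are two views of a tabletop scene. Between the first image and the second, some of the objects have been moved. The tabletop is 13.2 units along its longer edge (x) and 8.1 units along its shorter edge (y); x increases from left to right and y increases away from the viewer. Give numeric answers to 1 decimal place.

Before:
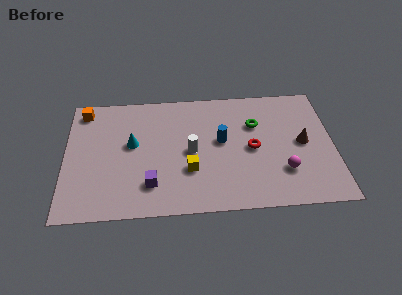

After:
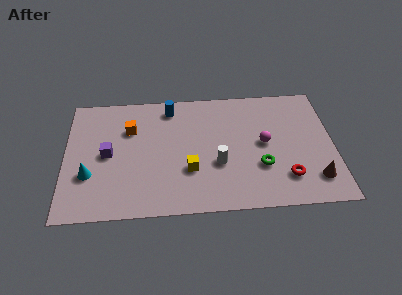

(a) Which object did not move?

the yellow cube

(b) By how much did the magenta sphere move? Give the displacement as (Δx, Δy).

(-0.9, 1.9)

The magenta sphere was at about (10.7, 2.3) and moved to about (9.8, 4.2).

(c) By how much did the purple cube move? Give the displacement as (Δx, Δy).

(-2.1, 2.1)

From the two frames, the purple cube sits at roughly (4.2, 1.9) before and (2.1, 4.0) after.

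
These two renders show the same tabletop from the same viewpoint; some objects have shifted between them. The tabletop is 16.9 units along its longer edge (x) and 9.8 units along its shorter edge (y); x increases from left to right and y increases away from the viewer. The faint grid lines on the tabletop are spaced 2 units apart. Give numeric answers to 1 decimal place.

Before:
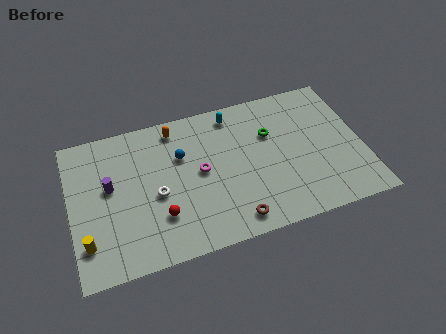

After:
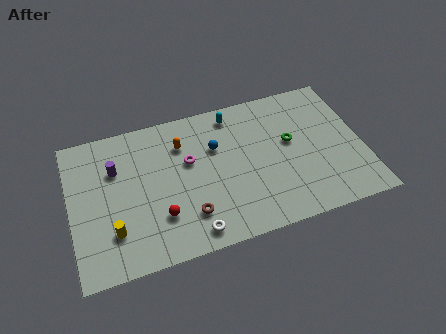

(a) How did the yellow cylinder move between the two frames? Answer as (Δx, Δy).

(1.5, 0.3)

The yellow cylinder started near (0.8, 2.3) and ended near (2.3, 2.6).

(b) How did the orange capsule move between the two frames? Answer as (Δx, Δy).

(0.3, -1.2)

The orange capsule was at about (6.3, 8.5) and moved to about (6.6, 7.3).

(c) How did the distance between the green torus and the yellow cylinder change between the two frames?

-0.8

The distance was about 11.7 in the first image and 10.9 in the second, so they moved 0.8 units closer together.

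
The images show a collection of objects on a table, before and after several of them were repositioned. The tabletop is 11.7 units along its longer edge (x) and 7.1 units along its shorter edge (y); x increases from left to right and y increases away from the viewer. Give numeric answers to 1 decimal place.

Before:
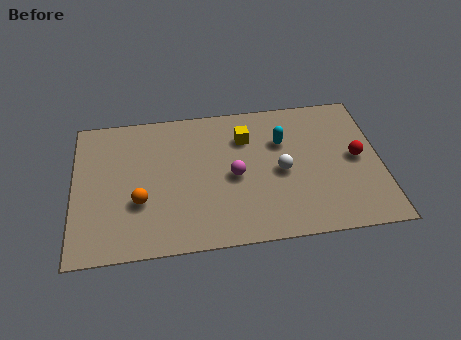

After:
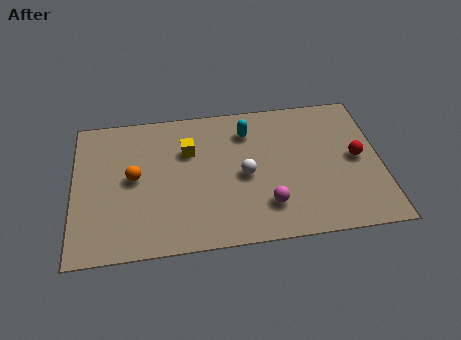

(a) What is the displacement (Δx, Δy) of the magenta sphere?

(1.2, -1.6)

The magenta sphere was at about (6.1, 3.3) and moved to about (7.3, 1.7).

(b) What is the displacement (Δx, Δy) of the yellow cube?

(-2.2, -0.4)

The yellow cube was at about (6.6, 5.2) and moved to about (4.4, 4.8).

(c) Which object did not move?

the red sphere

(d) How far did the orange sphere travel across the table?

1.2

The orange sphere was near (2.5, 2.5) before and (2.3, 3.7) after, so it travelled √(0.2² + 1.2²) ≈ 1.2 units.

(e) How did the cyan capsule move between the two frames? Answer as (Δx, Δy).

(-1.3, 0.7)

From the two frames, the cyan capsule sits at roughly (8.0, 4.8) before and (6.7, 5.5) after.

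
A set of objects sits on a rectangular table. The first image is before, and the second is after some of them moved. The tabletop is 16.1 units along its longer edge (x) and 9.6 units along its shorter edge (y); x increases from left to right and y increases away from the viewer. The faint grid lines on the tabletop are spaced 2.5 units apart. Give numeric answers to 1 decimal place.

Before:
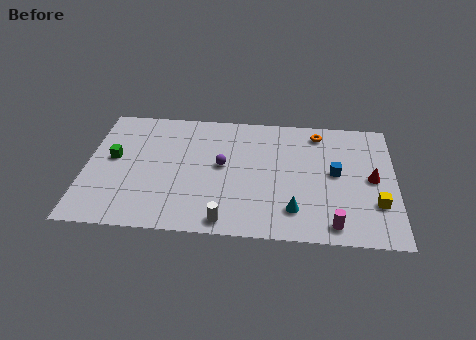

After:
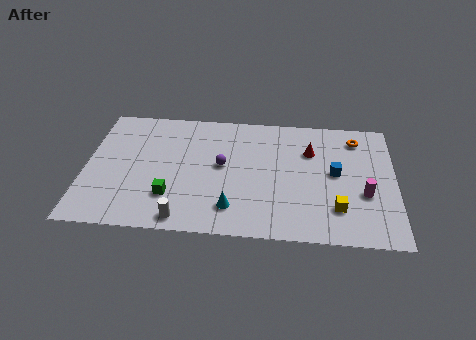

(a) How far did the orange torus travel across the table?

2.0

The orange torus was near (12.1, 8.2) before and (14.1, 7.9) after, so it travelled √(2.0² + 0.3²) ≈ 2.0 units.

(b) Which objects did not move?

the blue cube and the purple sphere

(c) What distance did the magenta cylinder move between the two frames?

2.9

From (12.9, 1.2) to (14.5, 3.6), the magenta cylinder covered √(1.6² + 2.4²) ≈ 2.9 units.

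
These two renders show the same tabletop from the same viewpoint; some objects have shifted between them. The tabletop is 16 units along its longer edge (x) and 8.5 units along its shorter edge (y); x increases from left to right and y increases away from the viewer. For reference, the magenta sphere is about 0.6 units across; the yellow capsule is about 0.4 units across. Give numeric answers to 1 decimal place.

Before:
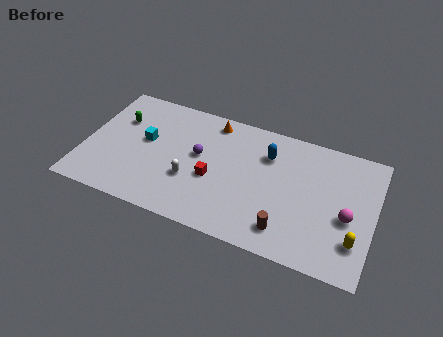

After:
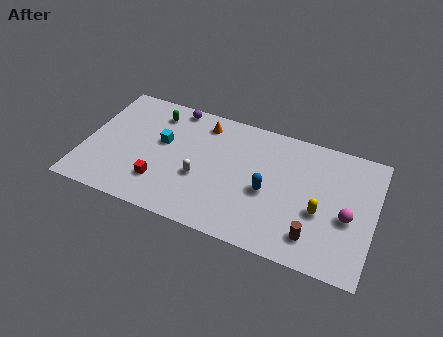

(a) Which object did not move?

the magenta sphere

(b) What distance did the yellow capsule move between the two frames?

2.3

The yellow capsule was near (15.1, 2.2) before and (13.1, 3.4) after, so it travelled √(2.0² + 1.2²) ≈ 2.3 units.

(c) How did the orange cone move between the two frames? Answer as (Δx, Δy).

(-0.5, -0.3)

The orange cone started near (6.8, 7.4) and ended near (6.3, 7.1).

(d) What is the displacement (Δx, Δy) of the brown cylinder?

(1.5, 0.1)

The brown cylinder was at about (11.4, 1.6) and moved to about (12.9, 1.7).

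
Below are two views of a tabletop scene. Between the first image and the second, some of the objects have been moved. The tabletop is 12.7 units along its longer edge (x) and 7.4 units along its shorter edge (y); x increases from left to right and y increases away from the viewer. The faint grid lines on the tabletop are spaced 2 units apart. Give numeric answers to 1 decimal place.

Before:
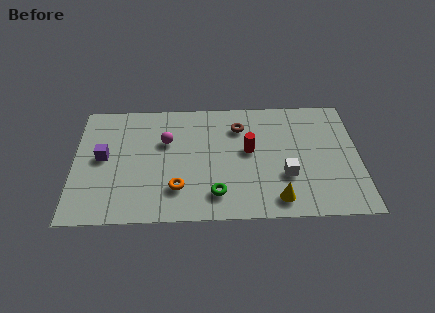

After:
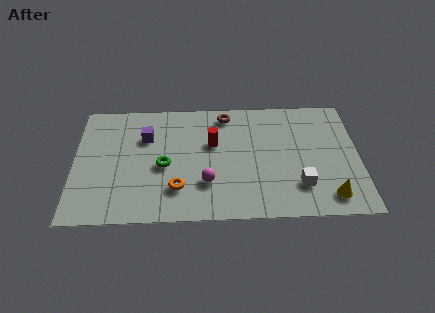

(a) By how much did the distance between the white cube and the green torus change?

+2.9

They were about 3.3 units apart before and 6.2 after — 2.9 units further apart.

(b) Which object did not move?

the orange torus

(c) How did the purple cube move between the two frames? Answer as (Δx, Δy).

(1.9, 1.2)

From the two frames, the purple cube sits at roughly (1.3, 3.9) before and (3.2, 5.1) after.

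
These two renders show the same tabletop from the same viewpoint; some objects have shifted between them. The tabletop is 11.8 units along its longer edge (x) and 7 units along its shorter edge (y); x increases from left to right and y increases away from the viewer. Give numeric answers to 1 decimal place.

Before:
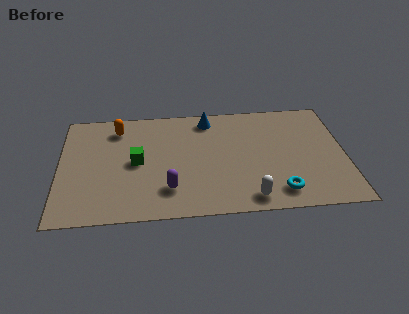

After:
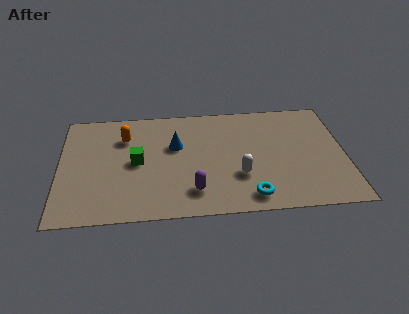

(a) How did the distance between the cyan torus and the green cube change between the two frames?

-1.0

The distance was about 6.2 in the first image and 5.2 in the second, so they moved 1.0 units closer together.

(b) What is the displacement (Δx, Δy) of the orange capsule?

(0.3, -0.6)

The orange capsule started near (2.4, 5.7) and ended near (2.7, 5.1).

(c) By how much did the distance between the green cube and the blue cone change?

-2.1

The distance was about 3.9 in the first image and 1.8 in the second, so they moved 2.1 units closer together.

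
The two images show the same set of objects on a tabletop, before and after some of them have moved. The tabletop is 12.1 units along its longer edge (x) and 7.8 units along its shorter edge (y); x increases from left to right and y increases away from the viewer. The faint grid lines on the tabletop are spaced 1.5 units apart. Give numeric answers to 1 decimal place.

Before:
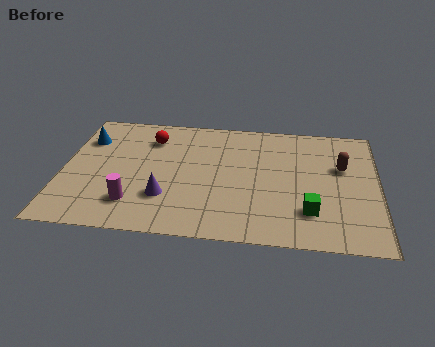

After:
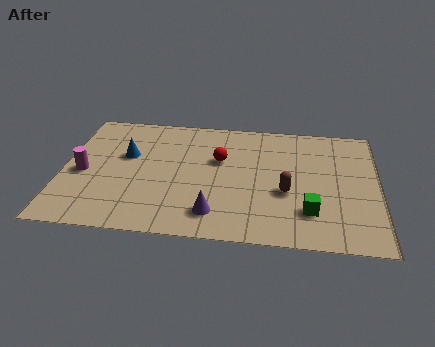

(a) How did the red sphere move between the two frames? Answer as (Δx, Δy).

(2.7, -1.1)

The red sphere started near (3.3, 6.0) and ended near (6.0, 4.9).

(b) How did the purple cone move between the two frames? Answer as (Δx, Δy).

(1.9, -0.8)

The purple cone started near (4.0, 2.3) and ended near (5.9, 1.5).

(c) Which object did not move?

the green cube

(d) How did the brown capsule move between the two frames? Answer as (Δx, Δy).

(-2.1, -1.8)

From the two frames, the brown capsule sits at roughly (10.7, 4.9) before and (8.6, 3.1) after.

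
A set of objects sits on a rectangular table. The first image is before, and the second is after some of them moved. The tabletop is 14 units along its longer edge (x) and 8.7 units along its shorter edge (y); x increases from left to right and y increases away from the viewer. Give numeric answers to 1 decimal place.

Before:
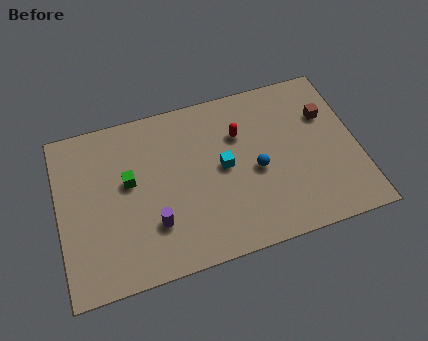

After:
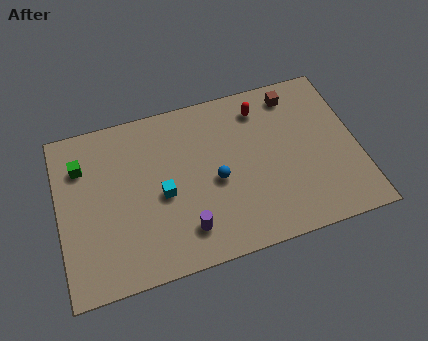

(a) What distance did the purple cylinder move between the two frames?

1.6

The purple cylinder moved from about (4.3, 2.5) to (5.7, 1.8), a distance of √(1.4² + 0.7²) ≈ 1.6.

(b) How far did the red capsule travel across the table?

1.6

The red capsule moved from about (8.6, 6.0) to (9.7, 7.1), a distance of √(1.1² + 1.1²) ≈ 1.6.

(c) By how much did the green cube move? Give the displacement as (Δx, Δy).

(-2.1, 1.4)

The green cube was at about (3.3, 5.0) and moved to about (1.2, 6.4).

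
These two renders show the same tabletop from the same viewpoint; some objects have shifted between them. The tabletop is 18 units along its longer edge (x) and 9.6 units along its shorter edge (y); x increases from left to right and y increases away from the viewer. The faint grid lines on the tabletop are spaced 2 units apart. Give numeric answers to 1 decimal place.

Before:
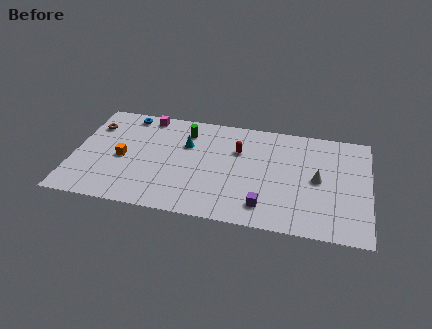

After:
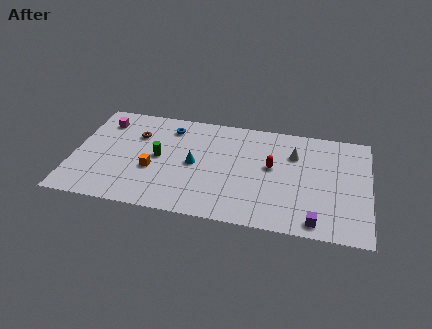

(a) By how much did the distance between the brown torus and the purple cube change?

+0.5

They were about 12.0 units apart before and 12.5 after — 0.5 units further apart.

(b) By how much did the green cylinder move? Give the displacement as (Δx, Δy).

(-1.5, -2.7)

The green cylinder was at about (6.7, 7.6) and moved to about (5.2, 4.9).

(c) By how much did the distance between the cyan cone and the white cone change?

-1.9

Before: roughly 8.3 units apart; after: 6.4. That's 1.9 units closer together.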